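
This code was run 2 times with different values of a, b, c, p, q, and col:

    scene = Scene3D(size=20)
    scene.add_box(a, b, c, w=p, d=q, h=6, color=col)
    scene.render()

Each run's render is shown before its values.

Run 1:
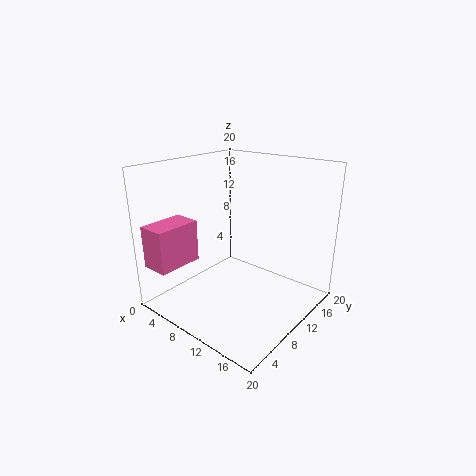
a = 0.5, b = 1, c = 6, p = 4, q = 6.5, col = 'hotpink'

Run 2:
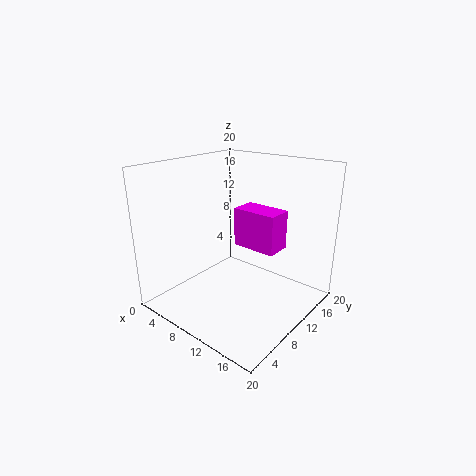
a = 6, b = 14, c = 6.5, p = 7, q = 4, col = 'magenta'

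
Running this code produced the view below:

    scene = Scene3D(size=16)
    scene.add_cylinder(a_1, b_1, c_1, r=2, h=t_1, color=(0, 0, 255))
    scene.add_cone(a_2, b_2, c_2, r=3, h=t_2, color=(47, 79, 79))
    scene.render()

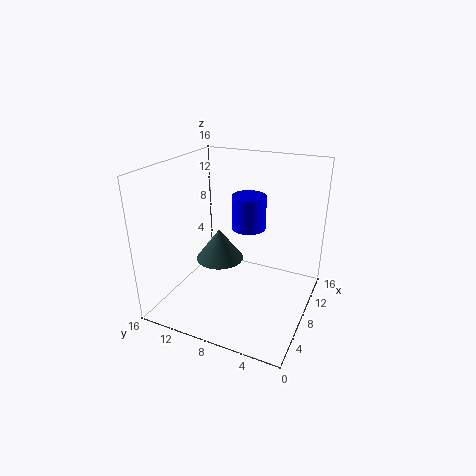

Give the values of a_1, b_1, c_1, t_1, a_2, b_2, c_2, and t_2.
a_1 = 11; b_1 = 8; c_1 = 8; t_1 = 4; a_2 = 11; b_2 = 12; c_2 = 3; t_2 = 4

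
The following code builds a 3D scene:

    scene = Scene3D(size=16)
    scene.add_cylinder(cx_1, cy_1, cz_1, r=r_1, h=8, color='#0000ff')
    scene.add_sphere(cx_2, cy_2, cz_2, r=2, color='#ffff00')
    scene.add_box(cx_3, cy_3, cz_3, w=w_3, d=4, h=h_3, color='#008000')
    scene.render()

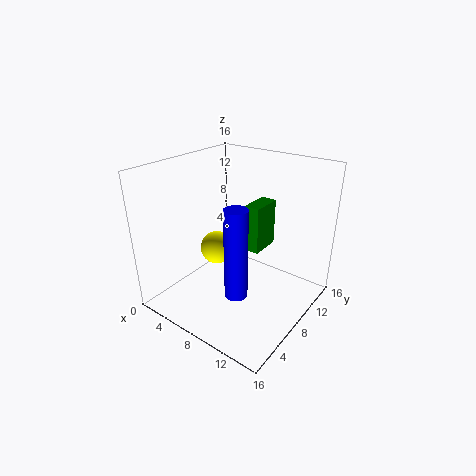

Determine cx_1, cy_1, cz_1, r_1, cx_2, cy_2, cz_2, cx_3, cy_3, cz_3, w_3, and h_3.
cx_1 = 13; cy_1 = 1; cz_1 = 7; r_1 = 1; cx_2 = 4; cy_2 = 9; cz_2 = 5; cx_3 = 6; cy_3 = 12; cz_3 = 4; w_3 = 2; h_3 = 6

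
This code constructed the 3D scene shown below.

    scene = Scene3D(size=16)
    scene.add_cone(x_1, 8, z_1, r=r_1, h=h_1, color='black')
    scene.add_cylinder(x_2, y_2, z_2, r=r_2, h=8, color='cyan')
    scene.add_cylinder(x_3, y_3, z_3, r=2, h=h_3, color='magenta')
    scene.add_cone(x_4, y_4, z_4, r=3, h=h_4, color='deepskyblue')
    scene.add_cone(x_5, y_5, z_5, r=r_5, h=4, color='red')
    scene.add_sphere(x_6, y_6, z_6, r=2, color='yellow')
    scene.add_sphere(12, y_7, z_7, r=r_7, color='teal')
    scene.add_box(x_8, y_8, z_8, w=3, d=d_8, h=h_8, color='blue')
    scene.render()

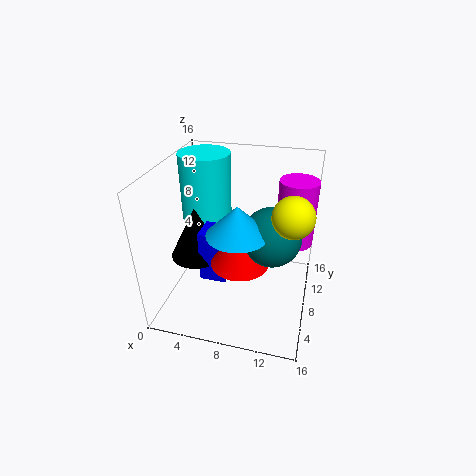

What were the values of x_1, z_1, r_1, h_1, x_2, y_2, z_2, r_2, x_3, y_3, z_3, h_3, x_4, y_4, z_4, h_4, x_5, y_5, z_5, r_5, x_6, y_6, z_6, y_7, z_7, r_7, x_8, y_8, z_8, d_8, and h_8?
x_1 = 3
z_1 = 5
r_1 = 3
h_1 = 6
x_2 = 3
y_2 = 12
z_2 = 8
r_2 = 3
x_3 = 14
y_3 = 9
z_3 = 8
h_3 = 7
x_4 = 9
y_4 = 4
z_4 = 11
h_4 = 3
x_5 = 9
y_5 = 5
z_5 = 7
r_5 = 3
x_6 = 14
y_6 = 5
z_6 = 13
y_7 = 6
z_7 = 10
r_7 = 3
x_8 = 4
y_8 = 6
z_8 = 3
d_8 = 3
h_8 = 6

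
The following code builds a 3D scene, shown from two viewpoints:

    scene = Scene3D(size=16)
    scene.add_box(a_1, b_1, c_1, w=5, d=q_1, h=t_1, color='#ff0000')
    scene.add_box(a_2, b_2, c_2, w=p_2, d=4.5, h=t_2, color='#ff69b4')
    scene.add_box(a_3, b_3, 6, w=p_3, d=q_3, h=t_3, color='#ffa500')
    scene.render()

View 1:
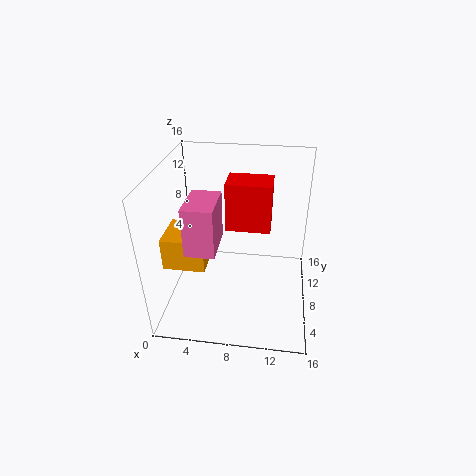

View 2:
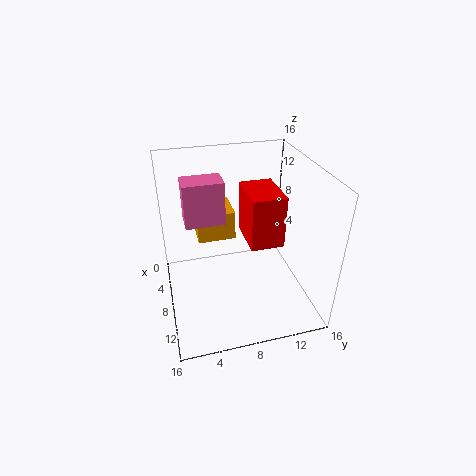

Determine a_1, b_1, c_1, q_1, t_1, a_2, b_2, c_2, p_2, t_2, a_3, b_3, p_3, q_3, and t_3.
a_1 = 6.5; b_1 = 8.5; c_1 = 8.5; q_1 = 3.5; t_1 = 5.5; a_2 = 3.5; b_2 = 2.5; c_2 = 9; p_2 = 3; t_2 = 5; a_3 = 0.5; b_3 = 4; p_3 = 4.5; q_3 = 4.5; t_3 = 3.5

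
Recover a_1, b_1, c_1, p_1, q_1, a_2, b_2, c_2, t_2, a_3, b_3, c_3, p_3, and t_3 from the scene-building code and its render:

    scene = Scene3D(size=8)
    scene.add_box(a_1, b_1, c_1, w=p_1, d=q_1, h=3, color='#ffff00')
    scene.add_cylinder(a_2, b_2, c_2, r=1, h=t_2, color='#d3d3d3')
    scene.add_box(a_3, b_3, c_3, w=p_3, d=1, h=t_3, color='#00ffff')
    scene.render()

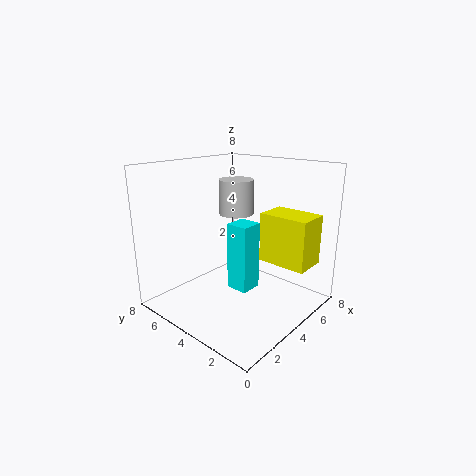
a_1 = 6, b_1 = 1, c_1 = 2, p_1 = 2, q_1 = 3, a_2 = 5, b_2 = 5, c_2 = 5, t_2 = 2, a_3 = 1, b_3 = 1, c_3 = 3, p_3 = 1, t_3 = 3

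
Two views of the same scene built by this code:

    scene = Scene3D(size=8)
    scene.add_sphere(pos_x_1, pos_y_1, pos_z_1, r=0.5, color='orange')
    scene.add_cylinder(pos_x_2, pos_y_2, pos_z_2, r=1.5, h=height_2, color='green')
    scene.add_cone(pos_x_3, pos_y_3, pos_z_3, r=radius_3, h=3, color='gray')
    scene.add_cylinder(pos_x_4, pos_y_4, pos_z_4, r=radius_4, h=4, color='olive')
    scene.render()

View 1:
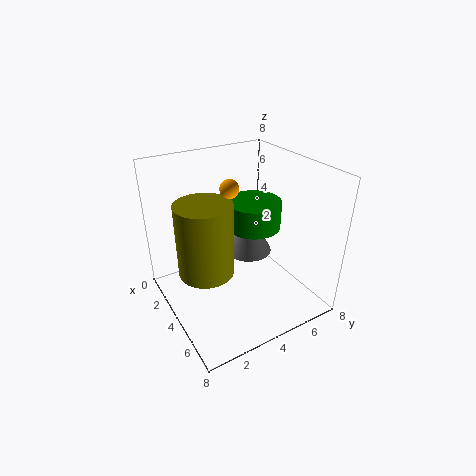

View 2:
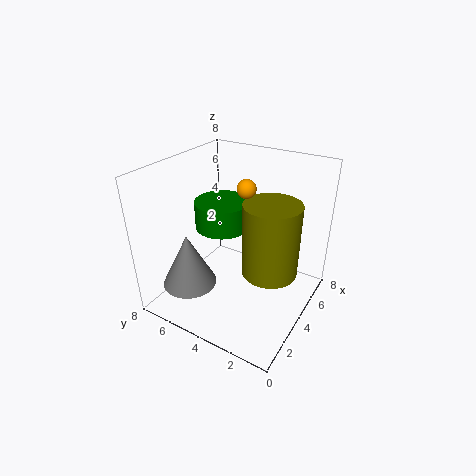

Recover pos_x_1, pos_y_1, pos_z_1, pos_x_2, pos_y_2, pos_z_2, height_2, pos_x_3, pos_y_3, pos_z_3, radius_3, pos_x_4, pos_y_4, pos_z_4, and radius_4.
pos_x_1 = 4
pos_y_1 = 3.5
pos_z_1 = 7
pos_x_2 = 4
pos_y_2 = 5
pos_z_2 = 4.5
height_2 = 1.5
pos_x_3 = 2
pos_y_3 = 6
pos_z_3 = 1.5
radius_3 = 1.5
pos_x_4 = 4
pos_y_4 = 2
pos_z_4 = 2.5
radius_4 = 1.5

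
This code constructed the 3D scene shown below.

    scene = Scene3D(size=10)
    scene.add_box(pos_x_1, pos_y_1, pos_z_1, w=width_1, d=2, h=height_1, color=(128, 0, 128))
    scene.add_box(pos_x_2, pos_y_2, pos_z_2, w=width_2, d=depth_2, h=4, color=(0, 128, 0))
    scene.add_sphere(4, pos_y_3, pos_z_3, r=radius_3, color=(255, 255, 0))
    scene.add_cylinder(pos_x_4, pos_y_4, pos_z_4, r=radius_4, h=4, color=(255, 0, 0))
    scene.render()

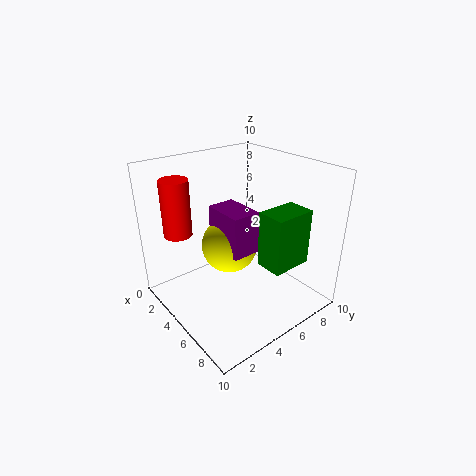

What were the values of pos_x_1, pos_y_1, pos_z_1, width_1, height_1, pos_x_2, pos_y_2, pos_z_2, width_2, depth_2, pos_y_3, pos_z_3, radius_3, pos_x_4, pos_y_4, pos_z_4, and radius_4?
pos_x_1 = 3
pos_y_1 = 4
pos_z_1 = 4
width_1 = 3
height_1 = 3
pos_x_2 = 6
pos_y_2 = 6
pos_z_2 = 3
width_2 = 2
depth_2 = 3
pos_y_3 = 5
pos_z_3 = 4
radius_3 = 2
pos_x_4 = 2
pos_y_4 = 2
pos_z_4 = 5
radius_4 = 1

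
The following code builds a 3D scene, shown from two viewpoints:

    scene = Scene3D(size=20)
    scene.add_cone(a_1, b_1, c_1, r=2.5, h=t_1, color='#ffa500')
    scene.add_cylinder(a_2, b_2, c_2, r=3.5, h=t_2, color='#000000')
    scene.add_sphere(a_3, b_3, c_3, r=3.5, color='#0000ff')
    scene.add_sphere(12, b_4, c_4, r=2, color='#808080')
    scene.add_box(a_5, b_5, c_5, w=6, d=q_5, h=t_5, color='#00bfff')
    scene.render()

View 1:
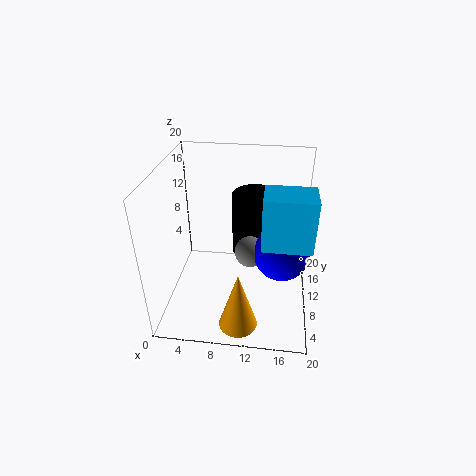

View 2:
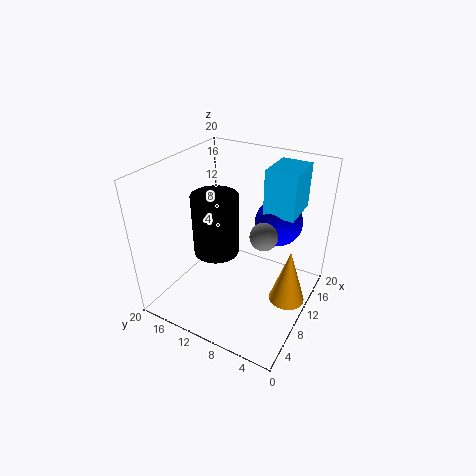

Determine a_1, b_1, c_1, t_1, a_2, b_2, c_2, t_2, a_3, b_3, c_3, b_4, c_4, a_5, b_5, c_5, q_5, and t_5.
a_1 = 11, b_1 = 2.5, c_1 = 1.5, t_1 = 8, a_2 = 12, b_2 = 15, c_2 = 5, t_2 = 9.5, a_3 = 16, b_3 = 6.5, c_3 = 10.5, b_4 = 7, c_4 = 10, a_5 = 13.5, b_5 = 3.5, c_5 = 12.5, q_5 = 4.5, t_5 = 6.5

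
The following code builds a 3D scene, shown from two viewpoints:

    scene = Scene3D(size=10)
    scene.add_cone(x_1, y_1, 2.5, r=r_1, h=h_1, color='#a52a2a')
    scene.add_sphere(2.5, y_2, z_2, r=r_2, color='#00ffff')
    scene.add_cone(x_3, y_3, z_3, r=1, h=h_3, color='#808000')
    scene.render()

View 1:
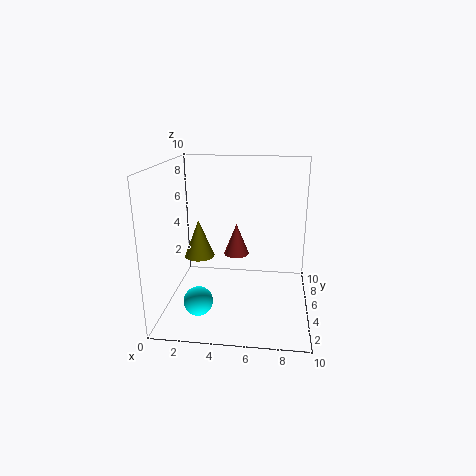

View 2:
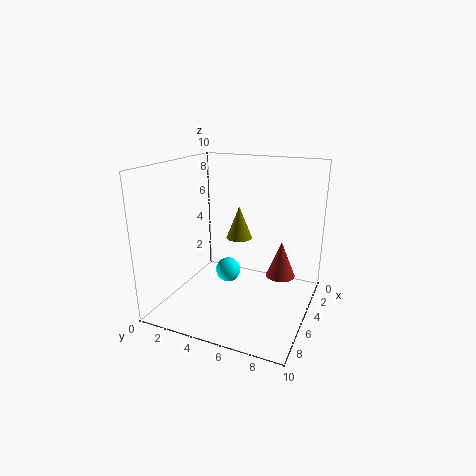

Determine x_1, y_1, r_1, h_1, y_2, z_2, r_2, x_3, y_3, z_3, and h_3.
x_1 = 4.5; y_1 = 8; r_1 = 1; h_1 = 2.5; y_2 = 3; z_2 = 1; r_2 = 1; x_3 = 2.5; y_3 = 4; z_3 = 4; h_3 = 2.5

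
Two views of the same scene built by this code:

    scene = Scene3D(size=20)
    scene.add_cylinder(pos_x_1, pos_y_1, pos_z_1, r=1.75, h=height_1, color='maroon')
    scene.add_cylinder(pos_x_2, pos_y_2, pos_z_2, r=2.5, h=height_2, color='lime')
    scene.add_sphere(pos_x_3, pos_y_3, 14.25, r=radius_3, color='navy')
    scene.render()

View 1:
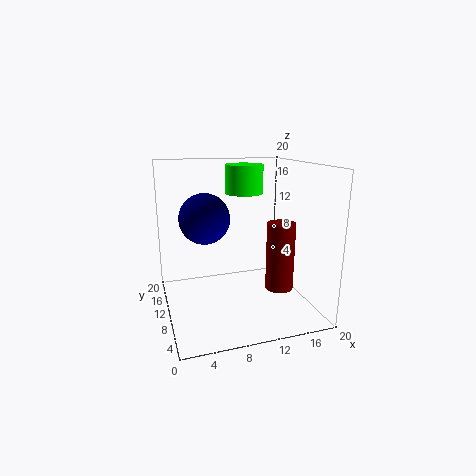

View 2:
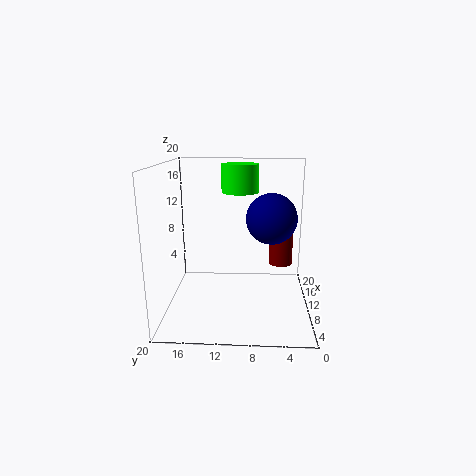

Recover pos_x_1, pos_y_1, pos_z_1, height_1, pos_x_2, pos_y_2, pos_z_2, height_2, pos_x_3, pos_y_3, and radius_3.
pos_x_1 = 13.5; pos_y_1 = 3.75; pos_z_1 = 5; height_1 = 8.5; pos_x_2 = 10.75; pos_y_2 = 9.75; pos_z_2 = 16.25; height_2 = 3.75; pos_x_3 = 4.5; pos_y_3 = 5.75; radius_3 = 3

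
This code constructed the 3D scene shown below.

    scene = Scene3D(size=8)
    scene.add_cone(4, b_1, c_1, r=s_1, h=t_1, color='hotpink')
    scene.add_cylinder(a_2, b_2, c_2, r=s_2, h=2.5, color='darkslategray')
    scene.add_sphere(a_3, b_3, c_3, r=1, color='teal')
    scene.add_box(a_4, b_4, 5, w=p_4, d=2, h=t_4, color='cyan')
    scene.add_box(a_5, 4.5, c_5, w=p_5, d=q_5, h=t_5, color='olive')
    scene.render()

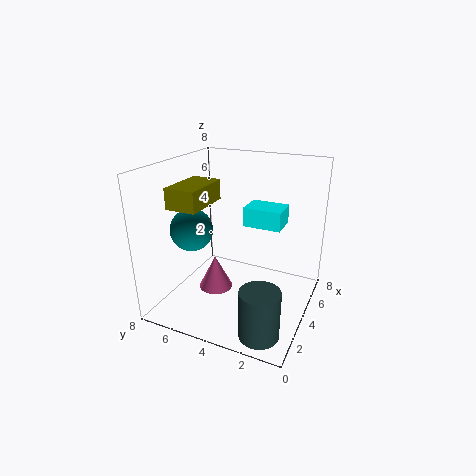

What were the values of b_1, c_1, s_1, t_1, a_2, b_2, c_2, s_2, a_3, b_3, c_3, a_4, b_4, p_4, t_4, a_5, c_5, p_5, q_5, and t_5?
b_1 = 5.5
c_1 = 0.5
s_1 = 1
t_1 = 2
a_2 = 1
b_2 = 1.5
c_2 = 0.5
s_2 = 1
a_3 = 1
b_3 = 5
c_3 = 5.5
a_4 = 3.5
b_4 = 1.5
p_4 = 1.5
t_4 = 1
a_5 = 0.5
c_5 = 6.5
p_5 = 2.5
q_5 = 1.5
t_5 = 1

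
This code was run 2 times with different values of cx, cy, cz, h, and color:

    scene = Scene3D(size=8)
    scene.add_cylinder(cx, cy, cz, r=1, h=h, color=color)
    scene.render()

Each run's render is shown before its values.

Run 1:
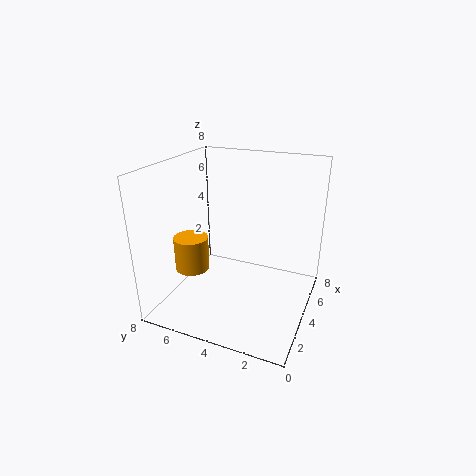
cx = 3.5; cy = 6.75; cz = 1.75; h = 2; color = 'orange'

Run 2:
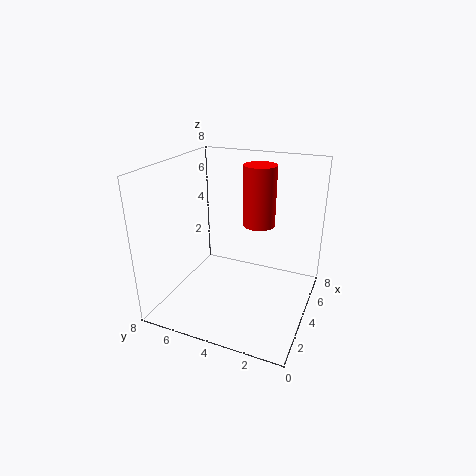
cx = 6.75; cy = 3.75; cz = 3.75; h = 3.75; color = 'red'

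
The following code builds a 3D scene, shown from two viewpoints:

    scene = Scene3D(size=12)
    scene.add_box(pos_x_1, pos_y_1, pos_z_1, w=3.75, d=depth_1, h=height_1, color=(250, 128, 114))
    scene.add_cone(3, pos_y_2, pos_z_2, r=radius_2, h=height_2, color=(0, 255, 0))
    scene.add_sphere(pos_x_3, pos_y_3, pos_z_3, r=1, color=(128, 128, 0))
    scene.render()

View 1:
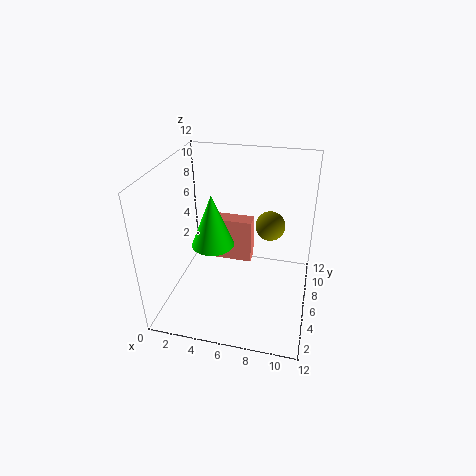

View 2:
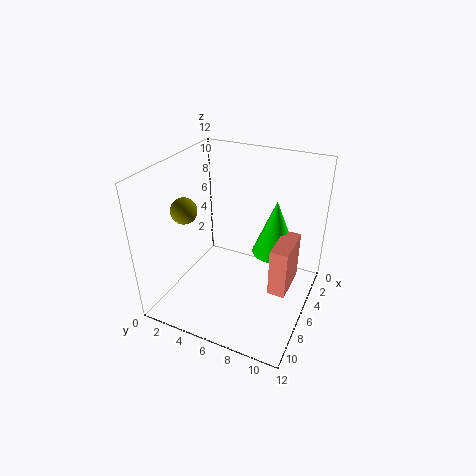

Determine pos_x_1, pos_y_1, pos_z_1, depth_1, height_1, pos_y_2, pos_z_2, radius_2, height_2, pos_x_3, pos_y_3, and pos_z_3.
pos_x_1 = 2.75, pos_y_1 = 9, pos_z_1 = 1.5, depth_1 = 1.5, height_1 = 4.25, pos_y_2 = 8.25, pos_z_2 = 3.5, radius_2 = 2, height_2 = 5, pos_x_3 = 9, pos_y_3 = 3, pos_z_3 = 9.25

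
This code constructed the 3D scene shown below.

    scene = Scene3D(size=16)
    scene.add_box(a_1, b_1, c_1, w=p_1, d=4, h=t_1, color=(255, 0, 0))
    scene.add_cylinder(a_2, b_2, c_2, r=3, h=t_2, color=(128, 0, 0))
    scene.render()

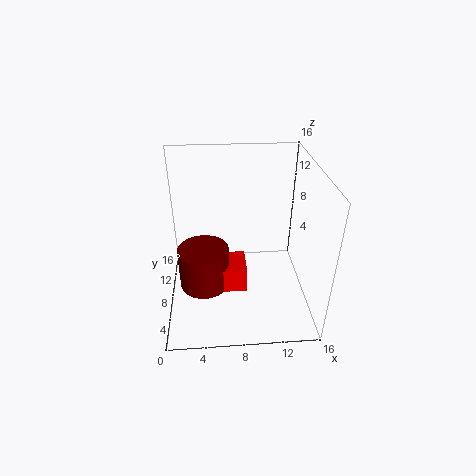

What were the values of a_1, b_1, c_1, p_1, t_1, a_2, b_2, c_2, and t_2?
a_1 = 6
b_1 = 7
c_1 = 1
p_1 = 3
t_1 = 3
a_2 = 4
b_2 = 9
c_2 = 1
t_2 = 5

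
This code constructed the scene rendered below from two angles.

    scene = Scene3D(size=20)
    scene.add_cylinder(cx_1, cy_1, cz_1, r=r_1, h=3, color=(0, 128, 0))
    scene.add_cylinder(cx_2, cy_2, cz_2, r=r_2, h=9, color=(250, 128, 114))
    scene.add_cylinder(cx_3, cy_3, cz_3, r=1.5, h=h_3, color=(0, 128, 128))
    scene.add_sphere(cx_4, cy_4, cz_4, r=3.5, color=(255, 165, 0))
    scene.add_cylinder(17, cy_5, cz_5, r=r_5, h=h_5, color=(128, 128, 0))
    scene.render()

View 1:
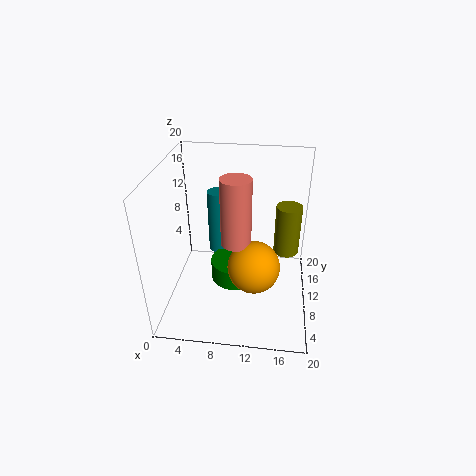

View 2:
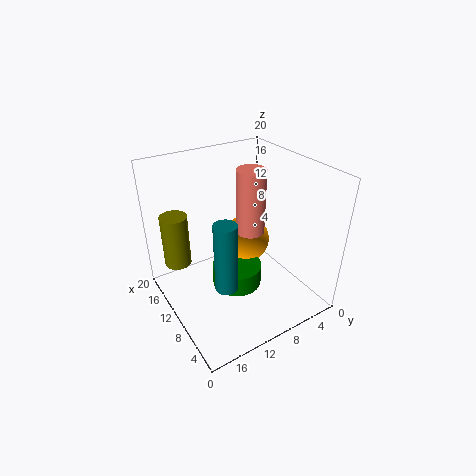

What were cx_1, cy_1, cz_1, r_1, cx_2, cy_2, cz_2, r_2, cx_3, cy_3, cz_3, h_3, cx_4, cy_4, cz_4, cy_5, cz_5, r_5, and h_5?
cx_1 = 9.5; cy_1 = 10.5; cz_1 = 3; r_1 = 3.5; cx_2 = 10; cy_2 = 8; cz_2 = 10.5; r_2 = 2; cx_3 = 6.5; cy_3 = 14; cz_3 = 5.5; h_3 = 9.5; cx_4 = 12.5; cy_4 = 7; cz_4 = 7.5; cy_5 = 16.5; cz_5 = 4; r_5 = 2; h_5 = 8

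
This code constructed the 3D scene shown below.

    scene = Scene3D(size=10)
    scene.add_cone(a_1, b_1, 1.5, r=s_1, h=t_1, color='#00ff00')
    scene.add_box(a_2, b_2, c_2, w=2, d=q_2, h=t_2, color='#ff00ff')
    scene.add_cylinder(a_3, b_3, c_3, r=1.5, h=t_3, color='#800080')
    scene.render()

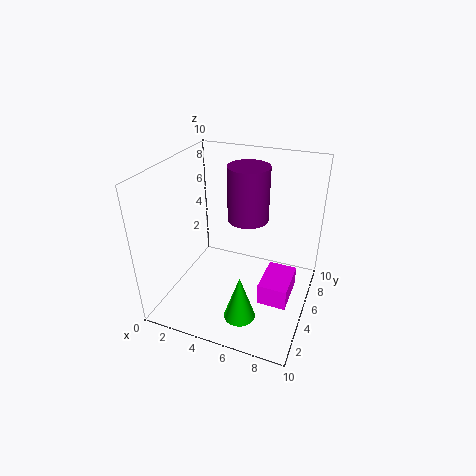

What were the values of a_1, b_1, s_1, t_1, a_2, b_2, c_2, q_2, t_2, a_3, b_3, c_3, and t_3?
a_1 = 6.5
b_1 = 1.5
s_1 = 1
t_1 = 3
a_2 = 7
b_2 = 3.5
c_2 = 1
q_2 = 3
t_2 = 1.5
a_3 = 5
b_3 = 7
c_3 = 5.5
t_3 = 4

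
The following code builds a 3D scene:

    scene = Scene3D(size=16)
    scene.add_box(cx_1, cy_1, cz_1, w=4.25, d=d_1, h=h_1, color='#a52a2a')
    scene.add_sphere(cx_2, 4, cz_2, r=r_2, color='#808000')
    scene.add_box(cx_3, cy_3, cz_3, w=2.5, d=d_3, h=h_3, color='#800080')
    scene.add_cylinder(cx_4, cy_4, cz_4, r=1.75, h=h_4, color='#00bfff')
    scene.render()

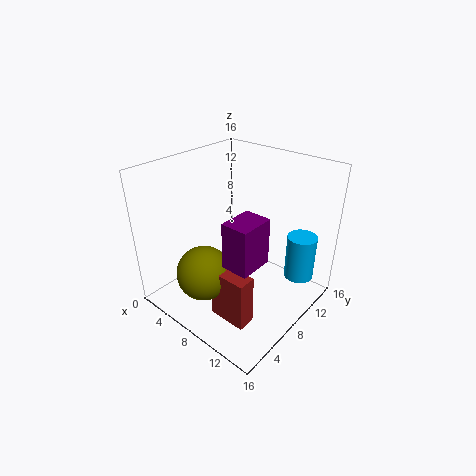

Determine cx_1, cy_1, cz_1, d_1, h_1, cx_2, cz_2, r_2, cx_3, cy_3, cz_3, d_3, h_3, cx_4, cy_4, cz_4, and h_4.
cx_1 = 8, cy_1 = 3.5, cz_1 = 0.25, d_1 = 2, h_1 = 5.75, cx_2 = 6.5, cz_2 = 4.75, r_2 = 3, cx_3 = 12, cy_3 = 1.25, cz_3 = 9.75, d_3 = 3.25, h_3 = 4.25, cx_4 = 12.75, cy_4 = 14, cz_4 = 1.75, h_4 = 5.5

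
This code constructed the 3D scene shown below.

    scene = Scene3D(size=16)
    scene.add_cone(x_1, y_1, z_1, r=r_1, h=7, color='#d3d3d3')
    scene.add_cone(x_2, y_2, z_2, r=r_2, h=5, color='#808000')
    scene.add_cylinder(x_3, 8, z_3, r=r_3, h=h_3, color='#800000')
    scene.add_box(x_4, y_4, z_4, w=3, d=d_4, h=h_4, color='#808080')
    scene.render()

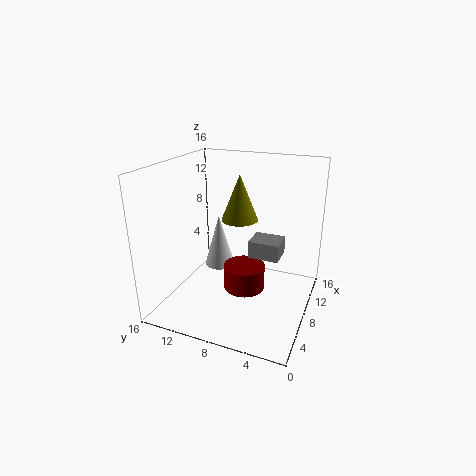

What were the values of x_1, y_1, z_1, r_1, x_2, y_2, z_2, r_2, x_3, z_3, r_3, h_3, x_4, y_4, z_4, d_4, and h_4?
x_1 = 13.5; y_1 = 13; z_1 = 1; r_1 = 2; x_2 = 8.5; y_2 = 8; z_2 = 10; r_2 = 2; x_3 = 10; z_3 = 0.5; r_3 = 2.5; h_3 = 3; x_4 = 8.5; y_4 = 3.5; z_4 = 5.5; d_4 = 3.5; h_4 = 2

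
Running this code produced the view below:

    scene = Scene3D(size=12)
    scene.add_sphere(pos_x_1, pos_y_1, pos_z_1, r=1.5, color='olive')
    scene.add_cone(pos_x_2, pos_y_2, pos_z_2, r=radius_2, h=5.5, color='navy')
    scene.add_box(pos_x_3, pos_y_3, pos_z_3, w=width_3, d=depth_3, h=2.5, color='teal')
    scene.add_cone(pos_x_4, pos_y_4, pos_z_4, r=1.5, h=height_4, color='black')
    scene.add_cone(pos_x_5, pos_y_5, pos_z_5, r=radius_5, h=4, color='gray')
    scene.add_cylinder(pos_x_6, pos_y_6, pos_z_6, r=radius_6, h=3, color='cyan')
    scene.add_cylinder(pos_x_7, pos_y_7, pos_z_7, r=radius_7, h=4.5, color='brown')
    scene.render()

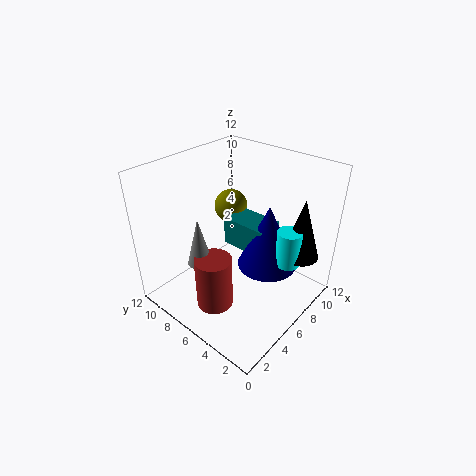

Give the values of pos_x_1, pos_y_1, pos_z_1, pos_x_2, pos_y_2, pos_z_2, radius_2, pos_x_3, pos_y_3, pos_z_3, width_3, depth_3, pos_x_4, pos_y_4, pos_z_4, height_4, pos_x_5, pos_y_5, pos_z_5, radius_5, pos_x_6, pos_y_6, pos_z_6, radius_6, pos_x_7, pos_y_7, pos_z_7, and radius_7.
pos_x_1 = 8.5, pos_y_1 = 9, pos_z_1 = 7, pos_x_2 = 7.5, pos_y_2 = 4, pos_z_2 = 3.5, radius_2 = 2.5, pos_x_3 = 6.5, pos_y_3 = 4, pos_z_3 = 4.5, width_3 = 2.5, depth_3 = 4, pos_x_4 = 8.5, pos_y_4 = 1.5, pos_z_4 = 5, height_4 = 5, pos_x_5 = 3, pos_y_5 = 7.5, pos_z_5 = 4.5, radius_5 = 1, pos_x_6 = 7.5, pos_y_6 = 2, pos_z_6 = 4.5, radius_6 = 1, pos_x_7 = 3, pos_y_7 = 6, pos_z_7 = 1, radius_7 = 1.5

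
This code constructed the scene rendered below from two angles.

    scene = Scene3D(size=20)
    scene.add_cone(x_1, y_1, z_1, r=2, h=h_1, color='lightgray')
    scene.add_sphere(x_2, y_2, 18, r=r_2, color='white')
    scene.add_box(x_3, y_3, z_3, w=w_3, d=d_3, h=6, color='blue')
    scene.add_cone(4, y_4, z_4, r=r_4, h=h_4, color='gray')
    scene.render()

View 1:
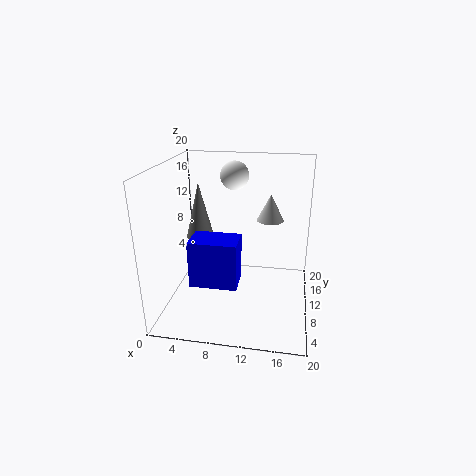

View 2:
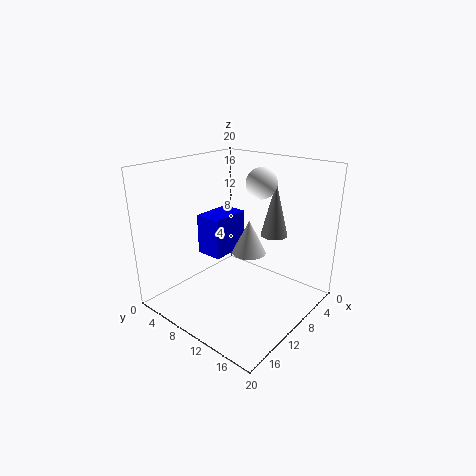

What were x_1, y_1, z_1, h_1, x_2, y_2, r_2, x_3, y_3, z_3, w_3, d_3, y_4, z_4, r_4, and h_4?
x_1 = 14; y_1 = 15; z_1 = 11; h_1 = 4; x_2 = 9; y_2 = 13; r_2 = 2; x_3 = 5; y_3 = 3; z_3 = 6; w_3 = 6; d_3 = 4; y_4 = 12; z_4 = 9; r_4 = 2; h_4 = 8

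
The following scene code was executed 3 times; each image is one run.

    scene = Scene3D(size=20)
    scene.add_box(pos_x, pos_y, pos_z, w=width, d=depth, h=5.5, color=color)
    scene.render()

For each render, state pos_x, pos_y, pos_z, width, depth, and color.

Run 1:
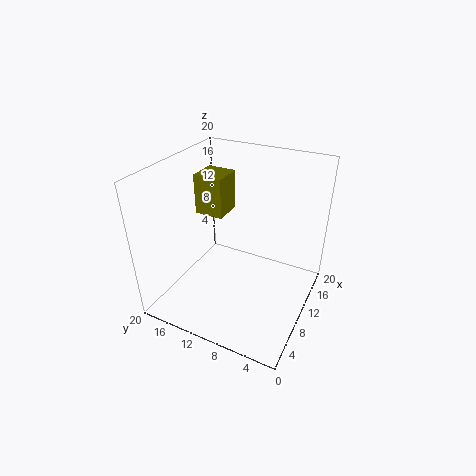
pos_x = 9
pos_y = 12
pos_z = 13
width = 4
depth = 4
color = 'olive'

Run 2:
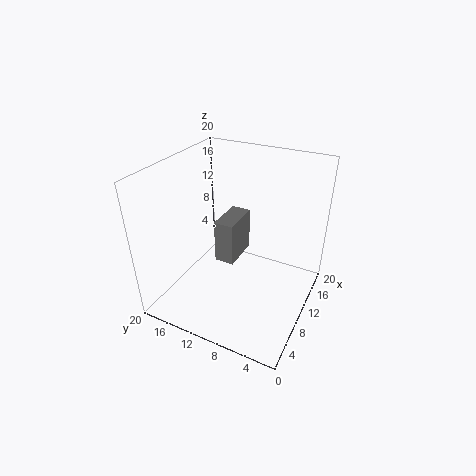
pos_x = 5.5
pos_y = 8.5
pos_z = 9
width = 5
depth = 2.5
color = 'gray'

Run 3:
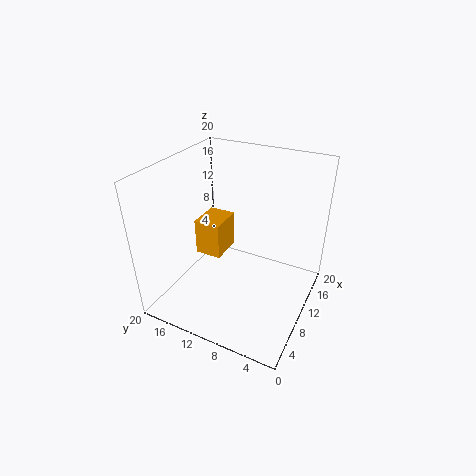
pos_x = 10.5
pos_y = 13.5
pos_z = 5
width = 5
depth = 4
color = 'orange'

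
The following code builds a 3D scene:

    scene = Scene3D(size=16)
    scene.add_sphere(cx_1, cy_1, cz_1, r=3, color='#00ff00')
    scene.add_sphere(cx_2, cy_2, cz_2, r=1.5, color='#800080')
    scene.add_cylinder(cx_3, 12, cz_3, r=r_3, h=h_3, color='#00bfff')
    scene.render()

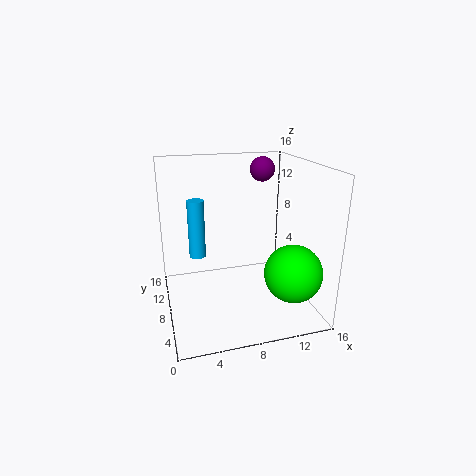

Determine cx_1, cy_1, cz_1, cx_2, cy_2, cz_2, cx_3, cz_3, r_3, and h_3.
cx_1 = 12.5
cy_1 = 3
cz_1 = 5.5
cx_2 = 12.5
cy_2 = 13
cz_2 = 14.5
cx_3 = 4
cz_3 = 4.5
r_3 = 1
h_3 = 7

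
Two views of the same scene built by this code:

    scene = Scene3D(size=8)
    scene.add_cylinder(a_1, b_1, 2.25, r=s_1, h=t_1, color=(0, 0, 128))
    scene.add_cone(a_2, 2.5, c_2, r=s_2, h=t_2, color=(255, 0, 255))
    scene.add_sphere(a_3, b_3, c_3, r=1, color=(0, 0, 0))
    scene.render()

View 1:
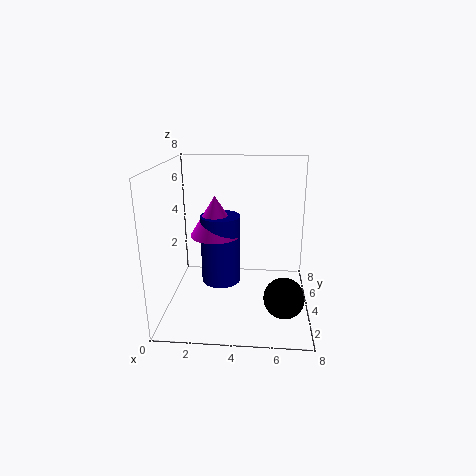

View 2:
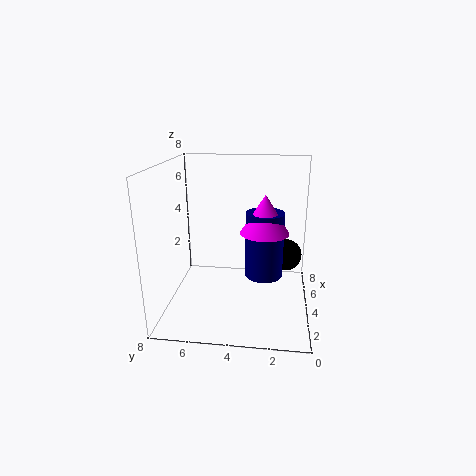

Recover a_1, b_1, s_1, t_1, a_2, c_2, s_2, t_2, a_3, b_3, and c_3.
a_1 = 3.25, b_1 = 2.5, s_1 = 1, t_1 = 3.5, a_2 = 3, c_2 = 4.75, s_2 = 1.25, t_2 = 2, a_3 = 6.5, b_3 = 1.25, c_3 = 2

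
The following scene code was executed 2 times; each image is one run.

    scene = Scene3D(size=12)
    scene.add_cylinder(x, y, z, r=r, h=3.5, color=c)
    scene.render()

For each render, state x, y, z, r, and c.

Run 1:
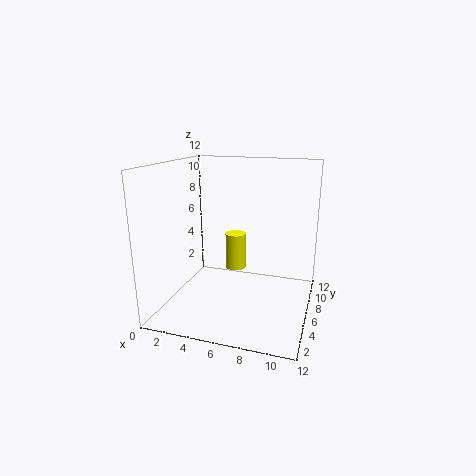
x = 4.5
y = 10
z = 1.5
r = 1
c = 'yellow'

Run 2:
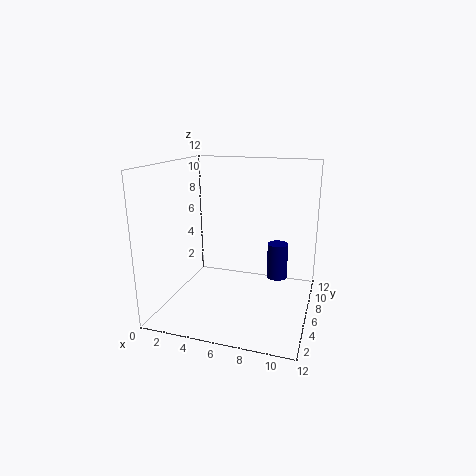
x = 8.5
y = 11
z = 0.5
r = 1
c = 'navy'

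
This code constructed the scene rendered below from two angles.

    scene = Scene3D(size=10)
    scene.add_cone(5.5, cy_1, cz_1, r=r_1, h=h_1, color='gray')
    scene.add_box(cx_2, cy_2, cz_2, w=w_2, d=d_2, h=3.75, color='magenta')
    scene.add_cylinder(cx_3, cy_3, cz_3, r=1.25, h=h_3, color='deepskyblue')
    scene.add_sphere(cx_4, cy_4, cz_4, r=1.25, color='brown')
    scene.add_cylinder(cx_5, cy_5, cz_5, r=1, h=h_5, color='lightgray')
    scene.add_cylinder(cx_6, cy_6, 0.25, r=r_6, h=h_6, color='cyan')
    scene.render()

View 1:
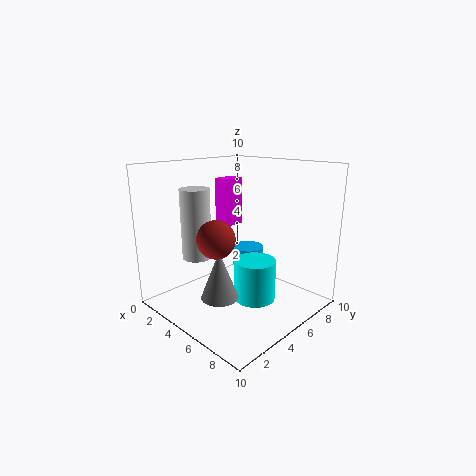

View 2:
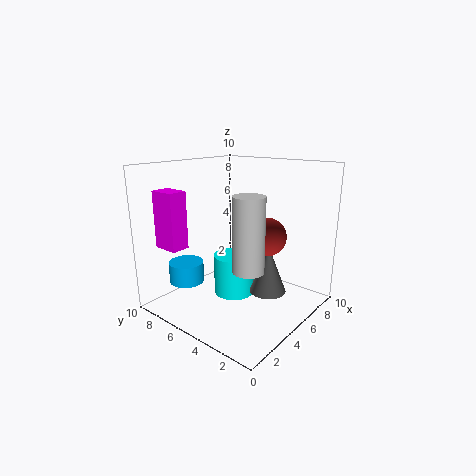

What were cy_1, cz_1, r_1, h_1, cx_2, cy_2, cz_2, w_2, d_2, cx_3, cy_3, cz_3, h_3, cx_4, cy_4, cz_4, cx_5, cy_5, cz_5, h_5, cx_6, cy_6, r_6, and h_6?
cy_1 = 2.75; cz_1 = 1.5; r_1 = 1.25; h_1 = 3.25; cx_2 = 0.75; cy_2 = 6.75; cz_2 = 4.75; w_2 = 1.25; d_2 = 1.75; cx_3 = 3; cy_3 = 8.25; cz_3 = 1.5; h_3 = 1.5; cx_4 = 5.25; cy_4 = 2.75; cz_4 = 5.5; cx_5 = 3.25; cy_5 = 2.75; cz_5 = 3.75; h_5 = 4.75; cx_6 = 5.75; cy_6 = 6; r_6 = 1.5; h_6 = 3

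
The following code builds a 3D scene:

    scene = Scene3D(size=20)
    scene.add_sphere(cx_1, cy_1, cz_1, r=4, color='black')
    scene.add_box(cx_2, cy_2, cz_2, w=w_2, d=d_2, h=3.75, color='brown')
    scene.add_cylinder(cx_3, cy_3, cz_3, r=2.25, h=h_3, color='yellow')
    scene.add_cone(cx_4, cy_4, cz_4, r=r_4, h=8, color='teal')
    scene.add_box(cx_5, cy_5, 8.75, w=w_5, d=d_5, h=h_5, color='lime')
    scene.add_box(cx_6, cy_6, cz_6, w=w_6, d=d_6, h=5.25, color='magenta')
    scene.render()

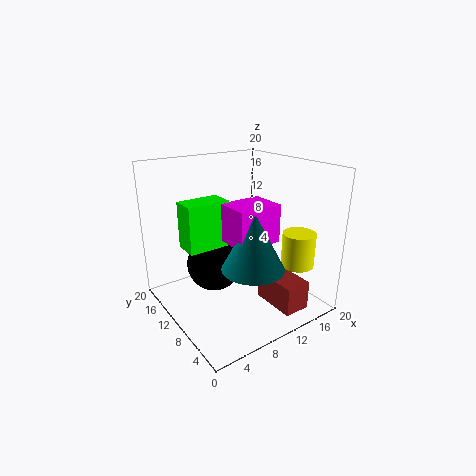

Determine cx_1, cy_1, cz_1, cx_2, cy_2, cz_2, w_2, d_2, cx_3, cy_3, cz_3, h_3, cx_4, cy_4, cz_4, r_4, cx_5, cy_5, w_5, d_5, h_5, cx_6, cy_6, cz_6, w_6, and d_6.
cx_1 = 8
cy_1 = 13.25
cz_1 = 5.25
cx_2 = 10.75
cy_2 = 0.25
cz_2 = 2.5
w_2 = 3.5
d_2 = 6
cx_3 = 16
cy_3 = 4.25
cz_3 = 6.5
h_3 = 4.75
cx_4 = 10
cy_4 = 6.5
cz_4 = 6.75
r_4 = 4.25
cx_5 = 3.25
cy_5 = 11
w_5 = 6
d_5 = 3.5
h_5 = 6.5
cx_6 = 8
cy_6 = 6.25
cz_6 = 9.75
w_6 = 6.25
d_6 = 5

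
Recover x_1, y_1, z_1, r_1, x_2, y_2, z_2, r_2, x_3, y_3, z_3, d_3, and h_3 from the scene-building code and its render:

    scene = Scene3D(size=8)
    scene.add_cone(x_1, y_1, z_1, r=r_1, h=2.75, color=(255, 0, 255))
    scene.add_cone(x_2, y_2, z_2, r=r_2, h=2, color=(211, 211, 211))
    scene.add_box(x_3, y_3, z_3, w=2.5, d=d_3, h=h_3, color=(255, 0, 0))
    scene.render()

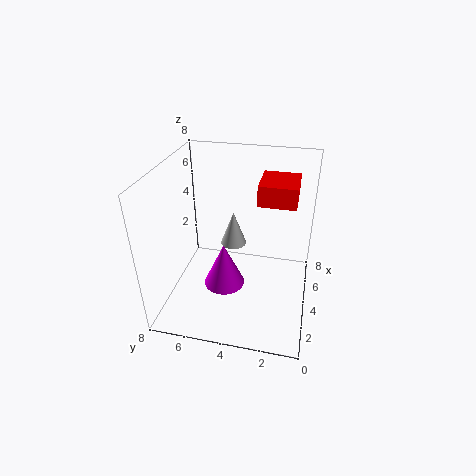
x_1 = 4.5, y_1 = 5, z_1 = 0.25, r_1 = 1.25, x_2 = 5, y_2 = 4.5, z_2 = 3, r_2 = 0.75, x_3 = 5.5, y_3 = 1, z_3 = 5.25, d_3 = 2.25, h_3 = 1.25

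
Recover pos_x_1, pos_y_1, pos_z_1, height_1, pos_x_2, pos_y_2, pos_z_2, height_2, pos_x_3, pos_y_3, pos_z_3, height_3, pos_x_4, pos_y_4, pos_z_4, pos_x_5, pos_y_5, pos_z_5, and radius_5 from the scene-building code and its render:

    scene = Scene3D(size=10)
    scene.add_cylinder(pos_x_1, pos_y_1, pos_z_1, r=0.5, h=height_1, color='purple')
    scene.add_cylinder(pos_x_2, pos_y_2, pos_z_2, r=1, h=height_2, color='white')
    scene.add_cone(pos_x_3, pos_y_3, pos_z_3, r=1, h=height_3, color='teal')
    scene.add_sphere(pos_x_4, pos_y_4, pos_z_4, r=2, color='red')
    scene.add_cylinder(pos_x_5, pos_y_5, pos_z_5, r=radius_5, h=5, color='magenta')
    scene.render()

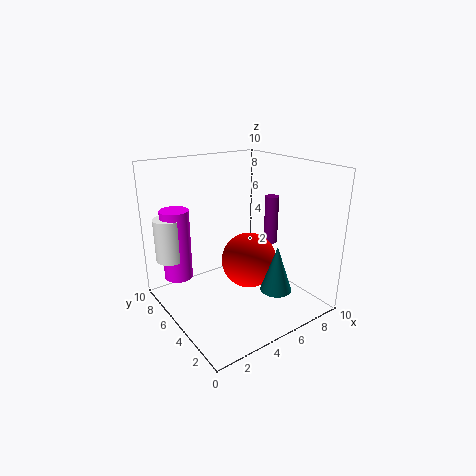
pos_x_1 = 8; pos_y_1 = 5; pos_z_1 = 4; height_1 = 3.5; pos_x_2 = 1; pos_y_2 = 7.5; pos_z_2 = 3.5; height_2 = 3; pos_x_3 = 5.5; pos_y_3 = 1.5; pos_z_3 = 2.5; height_3 = 3; pos_x_4 = 6; pos_y_4 = 5; pos_z_4 = 3; pos_x_5 = 1.5; pos_y_5 = 7.5; pos_z_5 = 2; radius_5 = 1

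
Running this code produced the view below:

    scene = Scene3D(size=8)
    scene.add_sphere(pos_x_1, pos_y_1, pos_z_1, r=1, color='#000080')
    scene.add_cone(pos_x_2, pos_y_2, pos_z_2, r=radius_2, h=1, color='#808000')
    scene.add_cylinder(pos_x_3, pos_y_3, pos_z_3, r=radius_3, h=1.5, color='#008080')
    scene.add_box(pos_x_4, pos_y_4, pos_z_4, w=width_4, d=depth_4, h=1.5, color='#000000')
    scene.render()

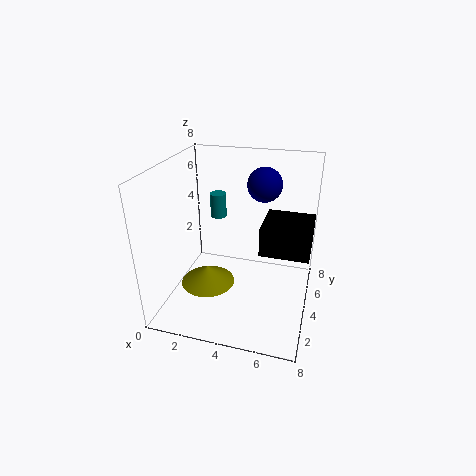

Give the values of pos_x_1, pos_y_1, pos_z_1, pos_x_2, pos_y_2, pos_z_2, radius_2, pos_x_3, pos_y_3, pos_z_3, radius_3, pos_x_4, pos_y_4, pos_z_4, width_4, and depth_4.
pos_x_1 = 5
pos_y_1 = 6
pos_z_1 = 6.5
pos_x_2 = 2.5
pos_y_2 = 3
pos_z_2 = 1.5
radius_2 = 1.5
pos_x_3 = 2
pos_y_3 = 6.5
pos_z_3 = 4
radius_3 = 0.5
pos_x_4 = 5.5
pos_y_4 = 2.5
pos_z_4 = 4
width_4 = 2.5
depth_4 = 2.5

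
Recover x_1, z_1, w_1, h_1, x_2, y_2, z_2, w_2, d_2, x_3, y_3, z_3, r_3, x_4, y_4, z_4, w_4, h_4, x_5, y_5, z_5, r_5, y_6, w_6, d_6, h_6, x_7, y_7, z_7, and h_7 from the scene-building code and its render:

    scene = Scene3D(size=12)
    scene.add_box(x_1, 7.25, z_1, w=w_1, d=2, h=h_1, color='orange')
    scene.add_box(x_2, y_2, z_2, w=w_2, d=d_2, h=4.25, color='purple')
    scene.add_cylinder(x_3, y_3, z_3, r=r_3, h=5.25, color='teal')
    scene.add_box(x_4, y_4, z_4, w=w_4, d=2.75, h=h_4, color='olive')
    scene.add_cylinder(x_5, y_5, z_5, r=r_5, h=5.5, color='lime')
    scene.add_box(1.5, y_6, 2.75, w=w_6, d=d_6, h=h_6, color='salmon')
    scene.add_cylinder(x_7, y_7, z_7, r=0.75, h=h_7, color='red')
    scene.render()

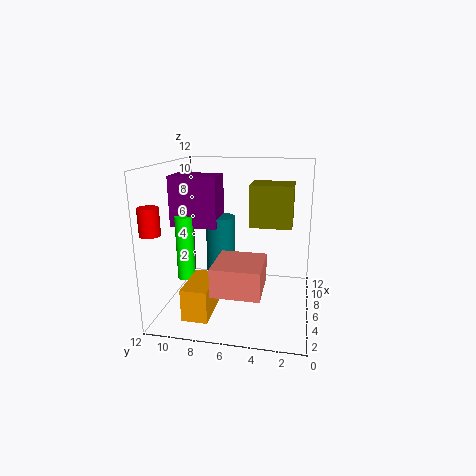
x_1 = 0.75; z_1 = 1; w_1 = 3.75; h_1 = 2.5; x_2 = 5.5; y_2 = 7.75; z_2 = 6.75; w_2 = 2.75; d_2 = 4; x_3 = 7; y_3 = 7.75; z_3 = 2.25; r_3 = 1.25; x_4 = 1; y_4 = 1.5; z_4 = 8.5; w_4 = 2.25; h_4 = 2.75; x_5 = 5.5; y_5 = 10.5; z_5 = 2.25; r_5 = 0.75; y_6 = 3.5; w_6 = 4; d_6 = 3.75; h_6 = 2.25; x_7 = 1; y_7 = 11.25; z_7 = 7.5; h_7 = 2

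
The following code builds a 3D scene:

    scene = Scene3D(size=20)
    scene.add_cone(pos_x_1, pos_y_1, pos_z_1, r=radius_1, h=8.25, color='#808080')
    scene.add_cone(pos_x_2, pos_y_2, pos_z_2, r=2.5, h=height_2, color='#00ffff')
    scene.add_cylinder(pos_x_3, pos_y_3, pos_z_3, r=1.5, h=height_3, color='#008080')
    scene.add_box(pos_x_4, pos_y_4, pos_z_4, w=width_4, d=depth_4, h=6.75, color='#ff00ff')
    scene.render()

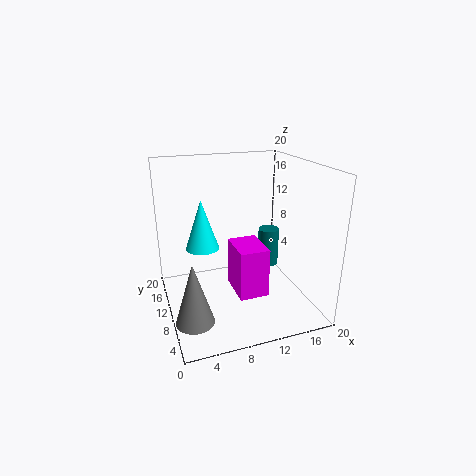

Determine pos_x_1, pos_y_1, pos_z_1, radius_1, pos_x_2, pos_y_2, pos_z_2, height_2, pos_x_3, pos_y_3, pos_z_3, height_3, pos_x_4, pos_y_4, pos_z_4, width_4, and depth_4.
pos_x_1 = 2.5; pos_y_1 = 5.25; pos_z_1 = 1.25; radius_1 = 2.5; pos_x_2 = 6; pos_y_2 = 14.75; pos_z_2 = 7; height_2 = 7.5; pos_x_3 = 15.25; pos_y_3 = 11.25; pos_z_3 = 4.75; height_3 = 5.5; pos_x_4 = 8.75; pos_y_4 = 5.25; pos_z_4 = 3; width_4 = 4; depth_4 = 5.5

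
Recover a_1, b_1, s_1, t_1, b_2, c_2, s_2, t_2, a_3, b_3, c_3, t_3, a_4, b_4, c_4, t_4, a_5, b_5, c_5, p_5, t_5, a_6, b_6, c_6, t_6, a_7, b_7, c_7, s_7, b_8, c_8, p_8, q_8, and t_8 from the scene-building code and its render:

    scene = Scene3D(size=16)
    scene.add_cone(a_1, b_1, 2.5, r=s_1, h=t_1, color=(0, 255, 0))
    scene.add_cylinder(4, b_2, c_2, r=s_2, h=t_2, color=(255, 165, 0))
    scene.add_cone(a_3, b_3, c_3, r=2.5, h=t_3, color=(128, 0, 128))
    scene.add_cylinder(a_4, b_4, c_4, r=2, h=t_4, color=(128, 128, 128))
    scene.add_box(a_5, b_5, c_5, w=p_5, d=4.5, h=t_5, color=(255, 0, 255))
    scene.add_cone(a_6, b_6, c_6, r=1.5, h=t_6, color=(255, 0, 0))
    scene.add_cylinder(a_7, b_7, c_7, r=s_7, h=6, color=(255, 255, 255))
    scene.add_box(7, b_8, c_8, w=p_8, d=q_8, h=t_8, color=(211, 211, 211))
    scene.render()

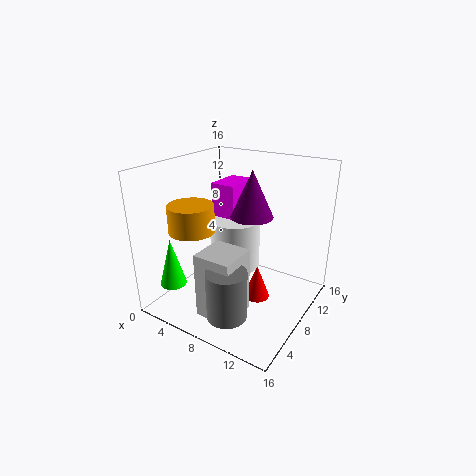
a_1 = 2; b_1 = 3.5; s_1 = 1.5; t_1 = 5.5; b_2 = 5; c_2 = 9; s_2 = 2.5; t_2 = 3; a_3 = 8; b_3 = 11; c_3 = 9.5; t_3 = 5.5; a_4 = 10.5; b_4 = 2; c_4 = 2.5; t_4 = 5; a_5 = 3; b_5 = 10; c_5 = 9; p_5 = 3; t_5 = 4; a_6 = 10; b_6 = 9; c_6 = 0.5; t_6 = 4; a_7 = 6; b_7 = 10.5; c_7 = 3; s_7 = 3; b_8 = 1.5; c_8 = 1.5; p_8 = 4; q_8 = 4; t_8 = 7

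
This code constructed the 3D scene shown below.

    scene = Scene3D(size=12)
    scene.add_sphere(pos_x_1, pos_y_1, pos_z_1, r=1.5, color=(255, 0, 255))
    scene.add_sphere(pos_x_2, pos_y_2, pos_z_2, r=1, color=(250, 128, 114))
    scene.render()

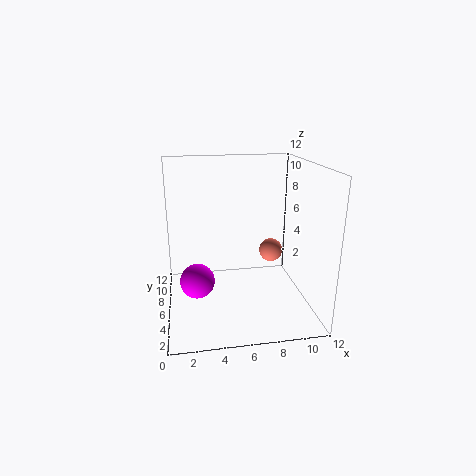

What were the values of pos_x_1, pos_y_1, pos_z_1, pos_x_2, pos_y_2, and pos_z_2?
pos_x_1 = 2.5
pos_y_1 = 6.5
pos_z_1 = 2
pos_x_2 = 9
pos_y_2 = 6.5
pos_z_2 = 4.5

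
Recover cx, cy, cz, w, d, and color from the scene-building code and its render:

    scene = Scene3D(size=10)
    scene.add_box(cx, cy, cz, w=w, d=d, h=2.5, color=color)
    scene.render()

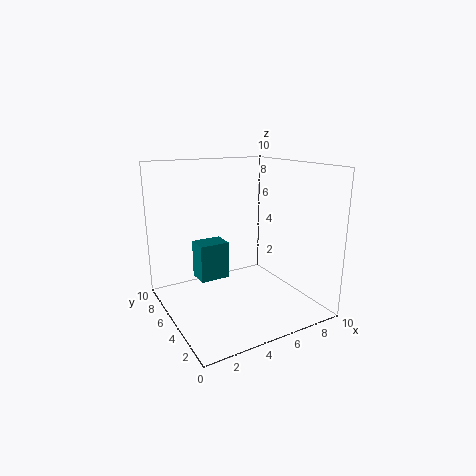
cx = 2, cy = 4.5, cz = 2.5, w = 2, d = 1.5, color = 'teal'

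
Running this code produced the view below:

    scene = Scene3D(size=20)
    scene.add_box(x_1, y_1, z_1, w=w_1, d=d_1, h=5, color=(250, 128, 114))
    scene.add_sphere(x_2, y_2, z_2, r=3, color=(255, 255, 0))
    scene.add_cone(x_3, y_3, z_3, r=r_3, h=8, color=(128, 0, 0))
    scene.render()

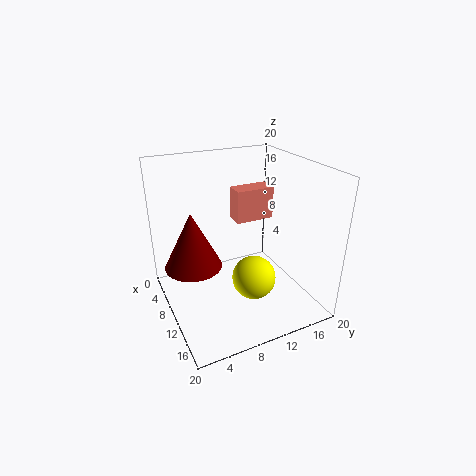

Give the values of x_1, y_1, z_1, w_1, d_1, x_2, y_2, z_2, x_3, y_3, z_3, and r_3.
x_1 = 3; y_1 = 12; z_1 = 10; w_1 = 3; d_1 = 6; x_2 = 13; y_2 = 11; z_2 = 5; x_3 = 8; y_3 = 4; z_3 = 6; r_3 = 4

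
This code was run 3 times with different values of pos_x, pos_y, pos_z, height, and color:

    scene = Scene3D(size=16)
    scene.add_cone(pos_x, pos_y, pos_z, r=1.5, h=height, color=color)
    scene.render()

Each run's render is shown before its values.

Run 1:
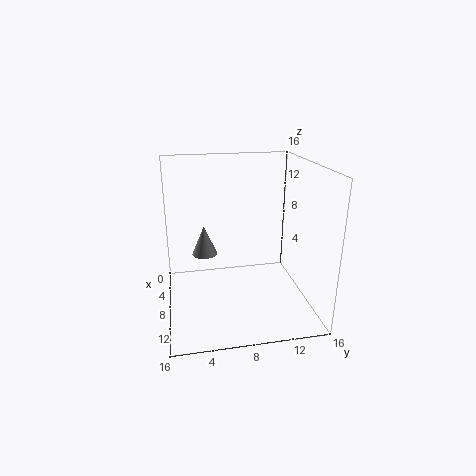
pos_x = 5; pos_y = 4.5; pos_z = 5; height = 3.5; color = 'gray'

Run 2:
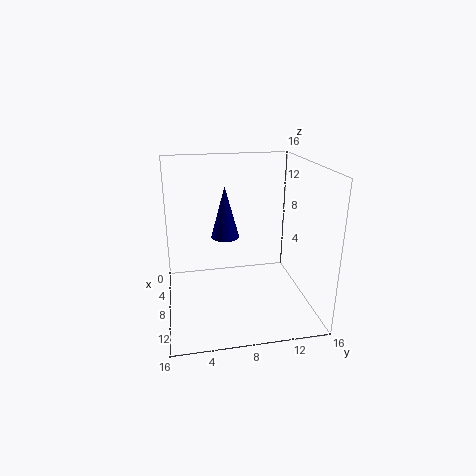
pos_x = 8.5; pos_y = 6.5; pos_z = 8.5; height = 5.5; color = 'navy'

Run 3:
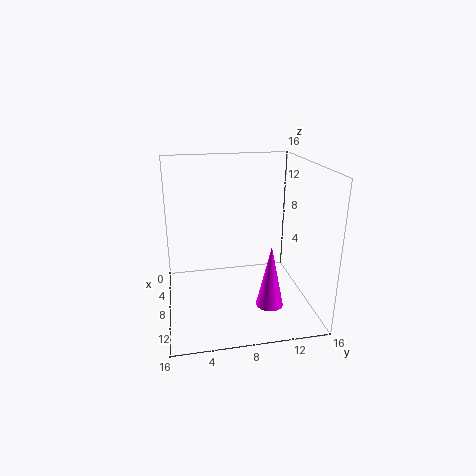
pos_x = 11; pos_y = 11; pos_z = 1; height = 7; color = 'magenta'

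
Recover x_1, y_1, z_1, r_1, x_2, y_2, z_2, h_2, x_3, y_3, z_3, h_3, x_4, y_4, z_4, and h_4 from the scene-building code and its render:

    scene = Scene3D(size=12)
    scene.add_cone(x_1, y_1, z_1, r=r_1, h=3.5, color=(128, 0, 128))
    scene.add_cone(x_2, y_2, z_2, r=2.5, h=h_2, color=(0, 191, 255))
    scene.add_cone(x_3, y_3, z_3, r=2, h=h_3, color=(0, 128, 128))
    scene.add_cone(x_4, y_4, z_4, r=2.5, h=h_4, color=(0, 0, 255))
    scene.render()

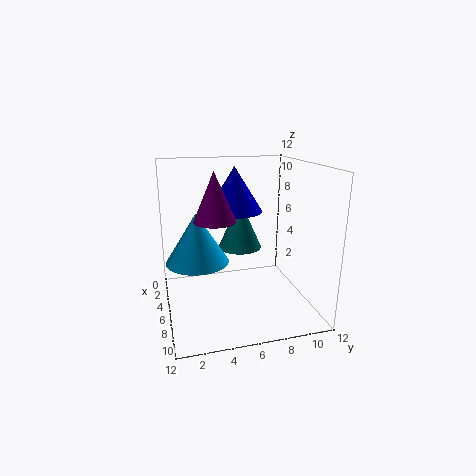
x_1 = 9, y_1 = 3.5, z_1 = 8.5, r_1 = 1.5, x_2 = 6.5, y_2 = 2.5, z_2 = 4.5, h_2 = 4, x_3 = 3, y_3 = 7, z_3 = 4, h_3 = 4.5, x_4 = 3, y_4 = 6.5, z_4 = 7.5, h_4 = 4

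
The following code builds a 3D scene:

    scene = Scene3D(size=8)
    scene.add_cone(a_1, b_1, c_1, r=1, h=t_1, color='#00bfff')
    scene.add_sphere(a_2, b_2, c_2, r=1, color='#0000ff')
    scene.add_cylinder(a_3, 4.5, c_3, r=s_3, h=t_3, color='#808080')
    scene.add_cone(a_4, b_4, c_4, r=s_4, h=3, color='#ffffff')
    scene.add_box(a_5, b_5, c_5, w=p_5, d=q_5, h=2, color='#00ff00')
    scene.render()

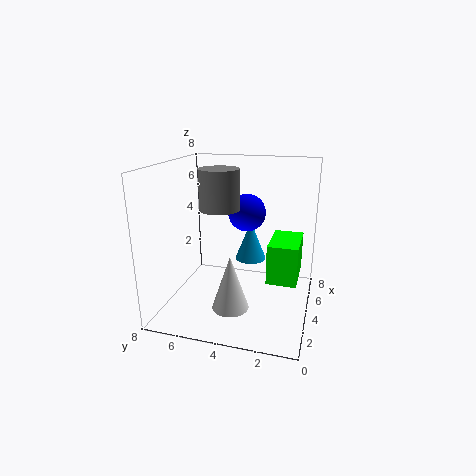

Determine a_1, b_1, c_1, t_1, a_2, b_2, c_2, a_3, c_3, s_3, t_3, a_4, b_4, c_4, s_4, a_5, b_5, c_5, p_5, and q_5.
a_1 = 7, b_1 = 4, c_1 = 1.5, t_1 = 2.5, a_2 = 4, b_2 = 3.5, c_2 = 5.5, a_3 = 2.5, c_3 = 6, s_3 = 1, t_3 = 2, a_4 = 2.5, b_4 = 4, c_4 = 0.5, s_4 = 1, a_5 = 2, b_5 = 0.5, c_5 = 2.5, p_5 = 2.5, q_5 = 1.5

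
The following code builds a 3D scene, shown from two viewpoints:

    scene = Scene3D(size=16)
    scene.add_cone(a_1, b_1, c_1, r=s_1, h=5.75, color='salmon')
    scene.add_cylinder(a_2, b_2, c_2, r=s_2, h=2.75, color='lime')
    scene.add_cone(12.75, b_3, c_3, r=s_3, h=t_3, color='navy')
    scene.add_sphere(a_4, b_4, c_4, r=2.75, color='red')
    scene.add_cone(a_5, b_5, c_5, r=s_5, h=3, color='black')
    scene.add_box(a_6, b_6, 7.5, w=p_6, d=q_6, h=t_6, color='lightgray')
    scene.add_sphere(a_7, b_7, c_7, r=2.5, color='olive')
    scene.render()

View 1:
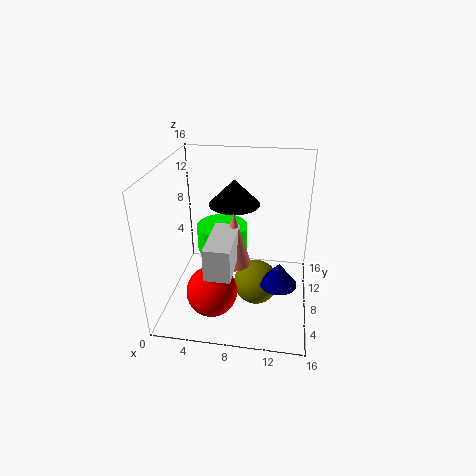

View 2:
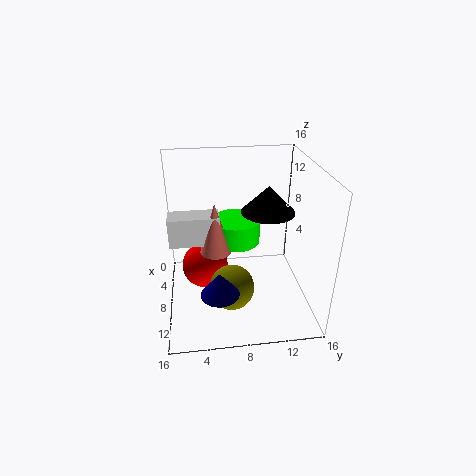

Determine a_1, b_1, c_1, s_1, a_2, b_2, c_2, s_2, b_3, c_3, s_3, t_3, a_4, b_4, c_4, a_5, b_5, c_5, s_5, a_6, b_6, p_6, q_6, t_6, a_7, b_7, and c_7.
a_1 = 8
b_1 = 5.5
c_1 = 6.5
s_1 = 1.75
a_2 = 6.25
b_2 = 8
c_2 = 6.75
s_2 = 2.75
b_3 = 5.5
c_3 = 4.25
s_3 = 2
t_3 = 2.5
a_4 = 5.75
b_4 = 4.25
c_4 = 3.25
a_5 = 7
b_5 = 11.5
c_5 = 10.5
s_5 = 3
a_6 = 6
b_6 = 0.5
p_6 = 2.5
q_6 = 5.5
t_6 = 3.25
a_7 = 10.25
b_7 = 7
c_7 = 3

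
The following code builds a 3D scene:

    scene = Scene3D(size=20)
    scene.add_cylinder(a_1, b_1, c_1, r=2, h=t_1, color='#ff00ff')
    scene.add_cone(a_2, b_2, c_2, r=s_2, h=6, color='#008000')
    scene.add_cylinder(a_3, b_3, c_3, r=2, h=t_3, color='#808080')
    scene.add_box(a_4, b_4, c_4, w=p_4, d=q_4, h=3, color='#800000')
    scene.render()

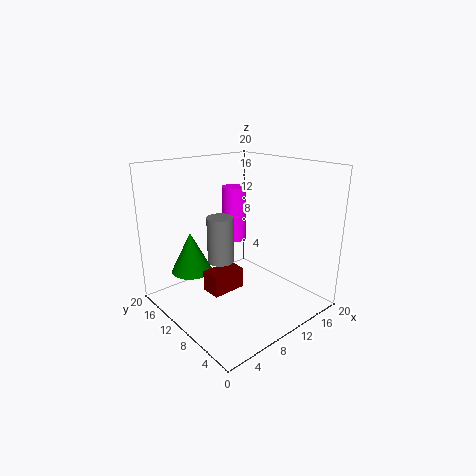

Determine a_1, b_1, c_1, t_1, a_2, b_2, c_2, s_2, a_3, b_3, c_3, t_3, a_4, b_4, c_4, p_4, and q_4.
a_1 = 16; b_1 = 18; c_1 = 6; t_1 = 9; a_2 = 6; b_2 = 16; c_2 = 4; s_2 = 3; a_3 = 10; b_3 = 14; c_3 = 5; t_3 = 7; a_4 = 6; b_4 = 10; c_4 = 2; p_4 = 5; q_4 = 3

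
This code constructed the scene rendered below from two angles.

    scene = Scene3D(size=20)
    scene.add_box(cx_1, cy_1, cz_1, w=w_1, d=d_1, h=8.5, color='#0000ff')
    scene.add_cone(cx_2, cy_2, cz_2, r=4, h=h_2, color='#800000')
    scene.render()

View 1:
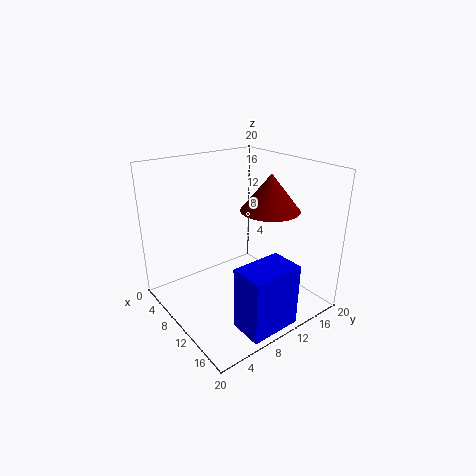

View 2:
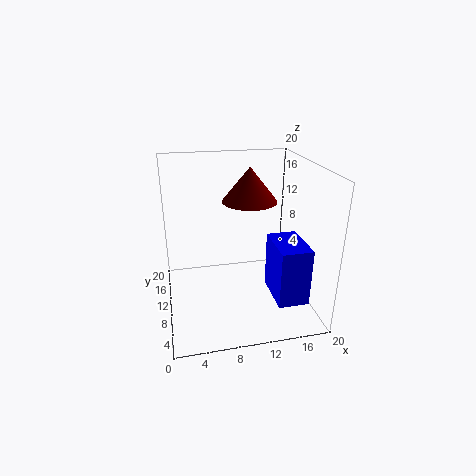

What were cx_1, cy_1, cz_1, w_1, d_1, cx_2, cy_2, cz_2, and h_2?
cx_1 = 15, cy_1 = 5.5, cz_1 = 0.5, w_1 = 4.5, d_1 = 7, cx_2 = 12.5, cy_2 = 13.5, cz_2 = 14, h_2 = 5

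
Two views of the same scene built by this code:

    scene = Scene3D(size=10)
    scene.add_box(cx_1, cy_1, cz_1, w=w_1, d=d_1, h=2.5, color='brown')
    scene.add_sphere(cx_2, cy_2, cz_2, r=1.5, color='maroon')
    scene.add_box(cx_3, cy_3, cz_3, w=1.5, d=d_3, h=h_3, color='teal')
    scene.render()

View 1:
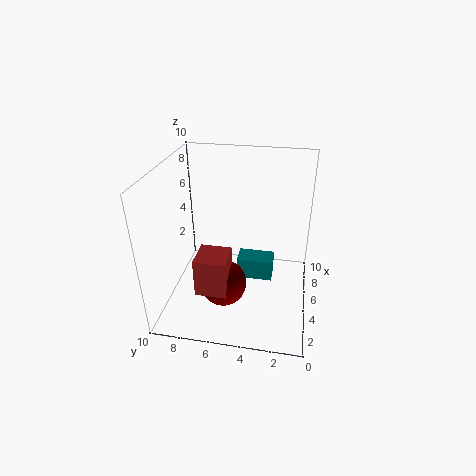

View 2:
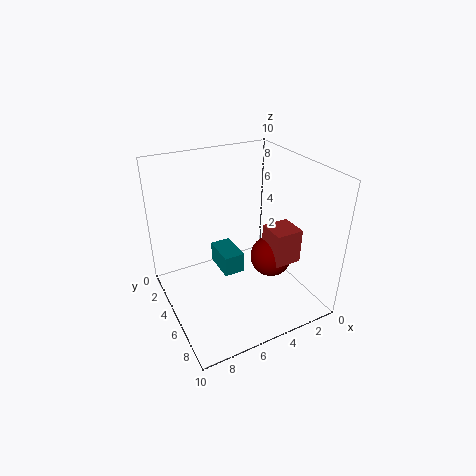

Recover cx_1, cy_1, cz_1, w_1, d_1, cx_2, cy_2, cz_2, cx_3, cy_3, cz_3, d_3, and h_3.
cx_1 = 1; cy_1 = 5; cz_1 = 3; w_1 = 2; d_1 = 2; cx_2 = 2.5; cy_2 = 5.5; cz_2 = 3; cx_3 = 4.5; cy_3 = 2.5; cz_3 = 2; d_3 = 2.5; h_3 = 1.5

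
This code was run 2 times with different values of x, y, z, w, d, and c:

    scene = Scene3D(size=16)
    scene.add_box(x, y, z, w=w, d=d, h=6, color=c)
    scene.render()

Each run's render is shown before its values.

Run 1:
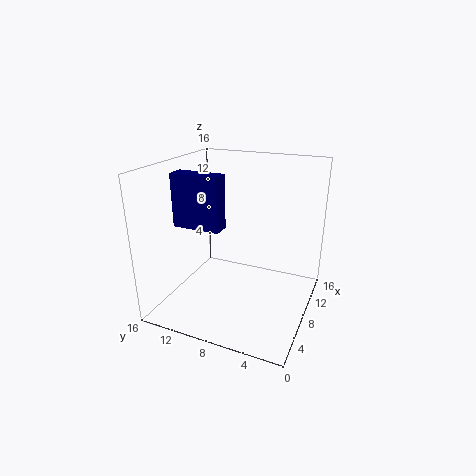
x = 6
y = 9.5
z = 9
w = 2
d = 5.5
c = 'navy'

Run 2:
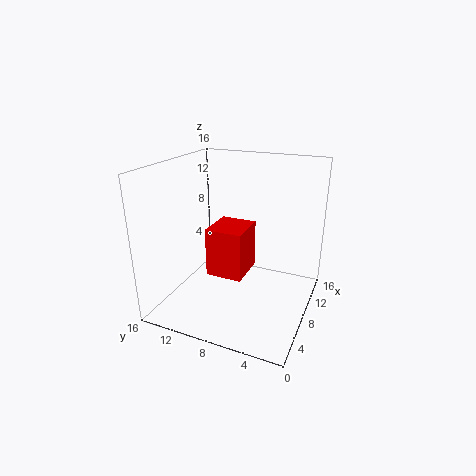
x = 8.5
y = 8
z = 2
w = 5
d = 4.5
c = 'red'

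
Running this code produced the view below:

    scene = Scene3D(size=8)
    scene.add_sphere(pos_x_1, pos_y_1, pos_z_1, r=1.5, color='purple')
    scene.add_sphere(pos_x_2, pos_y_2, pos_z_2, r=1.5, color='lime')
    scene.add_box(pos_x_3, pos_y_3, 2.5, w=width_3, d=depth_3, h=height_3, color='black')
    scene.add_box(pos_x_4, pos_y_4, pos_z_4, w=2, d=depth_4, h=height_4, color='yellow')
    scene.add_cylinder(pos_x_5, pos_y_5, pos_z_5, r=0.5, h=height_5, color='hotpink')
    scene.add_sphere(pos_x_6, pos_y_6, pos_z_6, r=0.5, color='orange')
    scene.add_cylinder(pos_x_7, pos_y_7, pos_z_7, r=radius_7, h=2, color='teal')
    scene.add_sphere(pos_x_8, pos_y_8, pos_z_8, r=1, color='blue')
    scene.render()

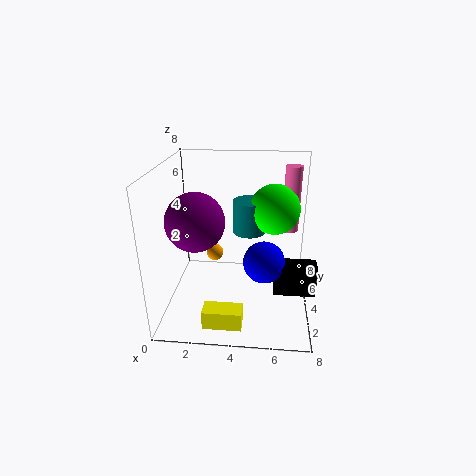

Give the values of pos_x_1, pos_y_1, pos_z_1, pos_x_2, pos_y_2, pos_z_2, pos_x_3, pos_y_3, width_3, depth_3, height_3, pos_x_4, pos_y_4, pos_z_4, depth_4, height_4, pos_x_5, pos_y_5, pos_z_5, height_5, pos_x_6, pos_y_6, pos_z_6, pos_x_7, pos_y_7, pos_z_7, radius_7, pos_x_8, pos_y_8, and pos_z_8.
pos_x_1 = 2, pos_y_1 = 2.5, pos_z_1 = 5.5, pos_x_2 = 6, pos_y_2 = 6, pos_z_2 = 5, pos_x_3 = 6, pos_y_3 = 1, width_3 = 2, depth_3 = 1, height_3 = 1.5, pos_x_4 = 2.5, pos_y_4 = 0.5, pos_z_4 = 0.5, depth_4 = 1, height_4 = 1, pos_x_5 = 7, pos_y_5 = 6.5, pos_z_5 = 3.5, height_5 = 4, pos_x_6 = 2.5, pos_y_6 = 5, pos_z_6 = 2.5, pos_x_7 = 4.5, pos_y_7 = 6, pos_z_7 = 3.5, radius_7 = 1, pos_x_8 = 5.5, pos_y_8 = 1.5, pos_z_8 = 4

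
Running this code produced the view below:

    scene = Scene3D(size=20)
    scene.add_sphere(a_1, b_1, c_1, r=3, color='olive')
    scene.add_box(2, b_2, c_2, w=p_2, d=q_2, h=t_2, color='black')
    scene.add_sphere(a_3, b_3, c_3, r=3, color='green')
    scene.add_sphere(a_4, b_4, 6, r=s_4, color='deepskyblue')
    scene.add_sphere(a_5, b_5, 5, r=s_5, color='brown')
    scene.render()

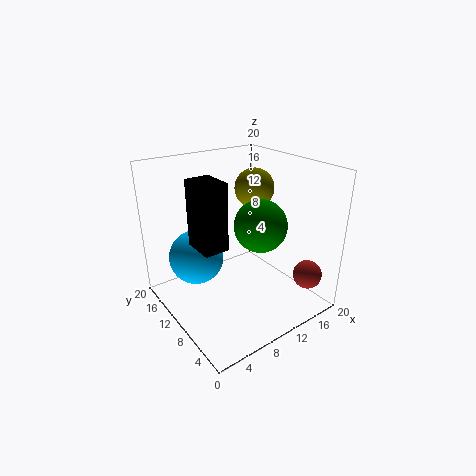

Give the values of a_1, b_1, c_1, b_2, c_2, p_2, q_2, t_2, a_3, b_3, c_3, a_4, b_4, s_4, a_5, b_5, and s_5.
a_1 = 16; b_1 = 14; c_1 = 15; b_2 = 5; c_2 = 12; p_2 = 3; q_2 = 4; t_2 = 8; a_3 = 8; b_3 = 3; c_3 = 15; a_4 = 6; b_4 = 15; s_4 = 4; a_5 = 17; b_5 = 3; s_5 = 2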